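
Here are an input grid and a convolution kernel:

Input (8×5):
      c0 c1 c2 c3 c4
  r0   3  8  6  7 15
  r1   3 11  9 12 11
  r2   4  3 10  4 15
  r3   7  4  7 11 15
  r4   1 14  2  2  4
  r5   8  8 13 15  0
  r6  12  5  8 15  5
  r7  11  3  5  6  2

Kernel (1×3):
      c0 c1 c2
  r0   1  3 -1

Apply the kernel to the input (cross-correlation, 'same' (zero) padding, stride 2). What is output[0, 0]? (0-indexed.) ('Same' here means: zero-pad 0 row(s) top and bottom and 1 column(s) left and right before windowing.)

1

The receptive field on the zero-padded input at this output position is [0 3 8]. Elementwise product with the kernel and sum: 0·1 + 3·3 + 8·-1.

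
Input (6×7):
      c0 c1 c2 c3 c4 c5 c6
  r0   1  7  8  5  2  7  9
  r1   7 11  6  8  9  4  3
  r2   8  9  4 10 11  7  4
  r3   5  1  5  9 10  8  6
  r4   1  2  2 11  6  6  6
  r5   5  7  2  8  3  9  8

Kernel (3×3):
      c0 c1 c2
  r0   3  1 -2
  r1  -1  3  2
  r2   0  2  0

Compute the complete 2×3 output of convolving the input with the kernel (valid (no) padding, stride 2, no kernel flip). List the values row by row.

Output[0,0]: The receptive field on the input at this output position is [1 7 8 / 7 11 6 / 8 9 4]. Elementwise product with the kernel and sum: 1·3 + 7·1 + 8·-2 + 7·-1 + 11·3 + 6·2 + 9·2.

50 81 18
37 64 70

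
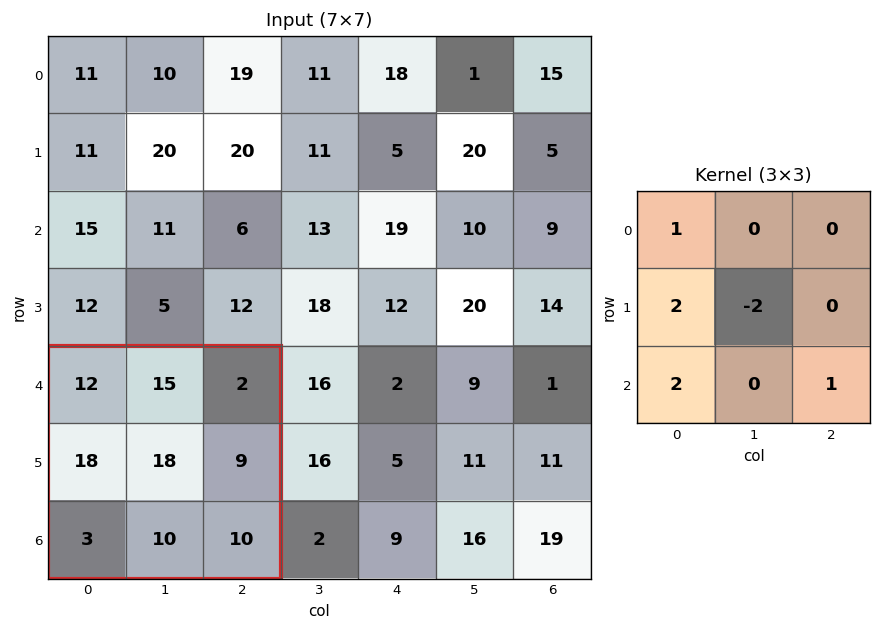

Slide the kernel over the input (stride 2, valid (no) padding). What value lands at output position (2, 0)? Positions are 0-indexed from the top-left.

The receptive field on the input at this output position is [12 15 2 / 18 18 9 / 3 10 10]. Elementwise product with the kernel and sum: 12·1 + 18·2 + 18·-2 + 3·2 + 10·1.

28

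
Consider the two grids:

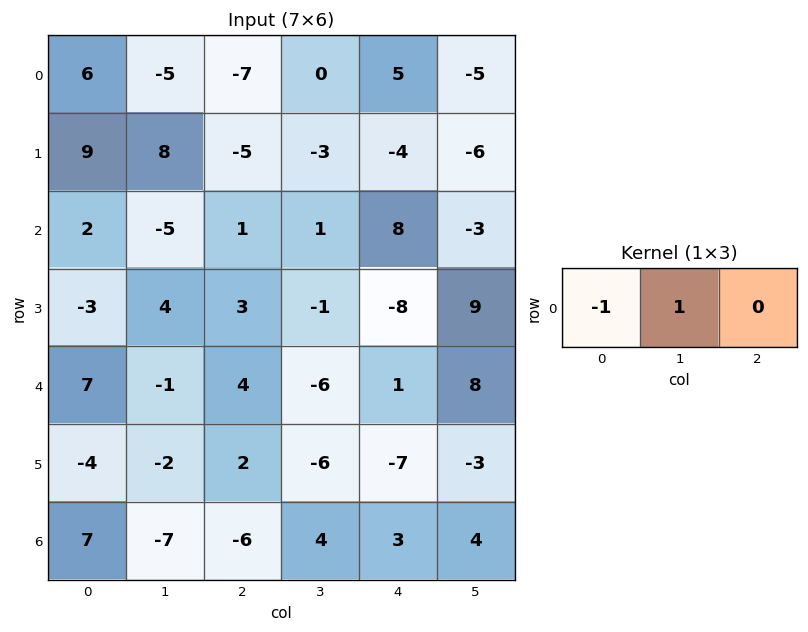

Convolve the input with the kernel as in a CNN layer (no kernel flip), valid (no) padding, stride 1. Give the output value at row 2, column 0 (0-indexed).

The receptive field on the input at this output position is [2 -5 1]. Elementwise product with the kernel and sum: 2·-1 + -5·1.

-7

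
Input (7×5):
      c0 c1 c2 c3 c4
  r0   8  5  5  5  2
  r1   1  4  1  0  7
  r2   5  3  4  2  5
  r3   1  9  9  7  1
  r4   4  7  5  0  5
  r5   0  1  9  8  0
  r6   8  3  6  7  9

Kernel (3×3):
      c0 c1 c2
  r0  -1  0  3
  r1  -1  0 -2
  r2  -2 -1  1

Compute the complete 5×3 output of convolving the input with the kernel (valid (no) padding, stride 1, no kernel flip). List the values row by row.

Output[0,0]: The receptive field on the input at this output position is [8 5 5 / 1 4 1 / 5 3 4]. Elementwise product with the kernel and sum: 8·-1 + 5·3 + 1·-1 + 1·-2 + 5·-2 + 3·-1 + 4·1.

-5 -2 -19
-13 -31 -18
-22 -39 -5
20 2 -47
-20 -29 -9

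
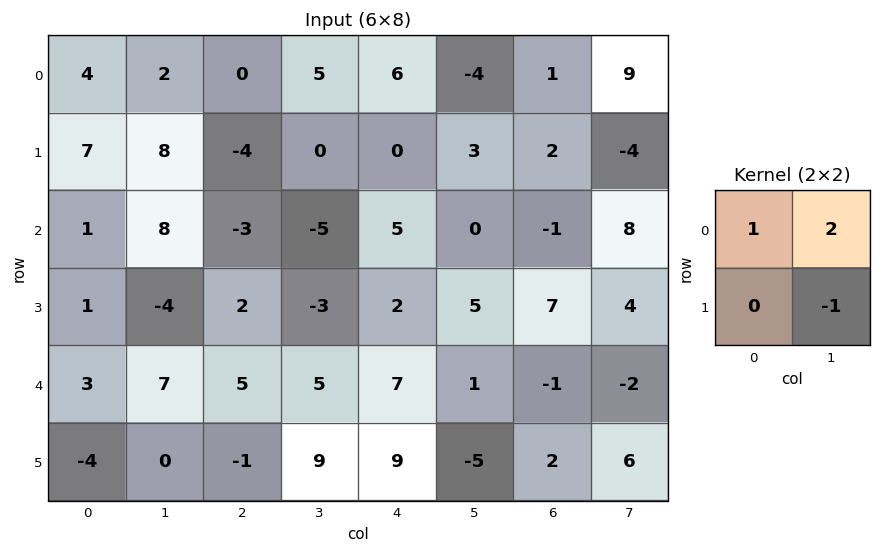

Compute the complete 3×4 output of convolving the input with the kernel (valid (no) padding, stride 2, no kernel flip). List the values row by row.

Output[0,0]: The receptive field on the input at this output position is [4 2 / 7 8]. Elementwise product with the kernel and sum: 4·1 + 2·2 + 8·-1.
Output[0,1]: The receptive field on the input at this output position is [0 5 / -4 0]. Elementwise product with the kernel and sum: 0·1 + 5·2 + 0·-1.

0 10 -5 23
21 -10 0 11
17 6 14 -11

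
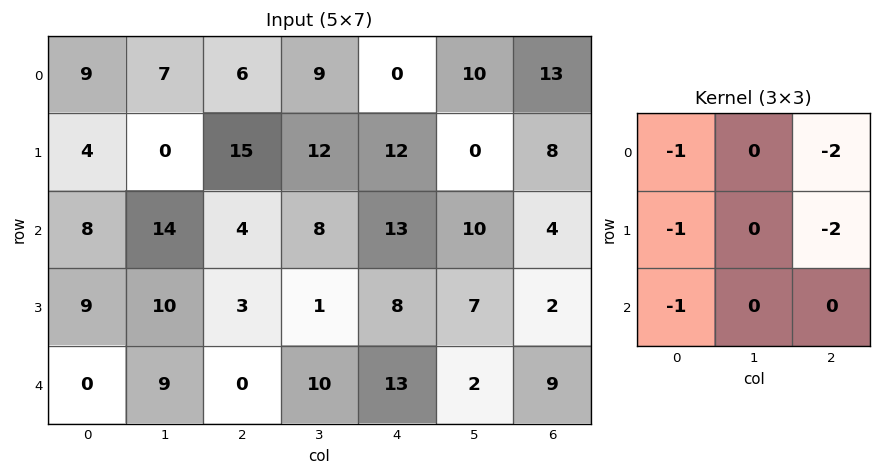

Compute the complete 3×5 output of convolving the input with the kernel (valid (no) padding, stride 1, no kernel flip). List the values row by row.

Output[0,0]: The receptive field on the input at this output position is [9 7 6 / 4 0 15 / 8 14 4]. Elementwise product with the kernel and sum: 9·-1 + 6·-2 + 4·-1 + 15·-2 + 8·-1.
Output[0,1]: The receptive field on the input at this output position is [7 6 9 / 0 15 12 / 14 4 8]. Elementwise product with the kernel and sum: 7·-1 + 9·-2 + 0·-1 + 12·-2 + 14·-1.

-63 -63 -49 -49 -67
-59 -64 -72 -41 -57
-31 -51 -49 -53 -46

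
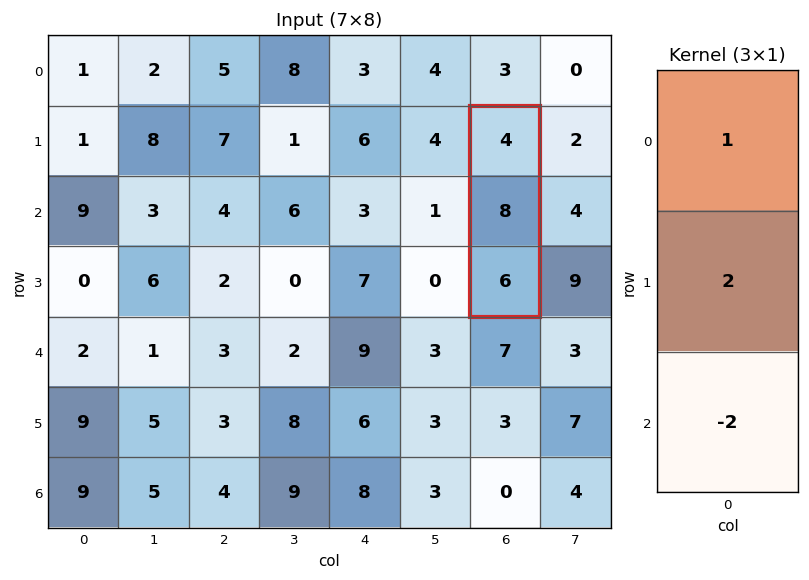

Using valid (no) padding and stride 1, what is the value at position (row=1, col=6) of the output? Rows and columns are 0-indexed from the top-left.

8

The receptive field on the input at this output position is [4 / 8 / 6]. Elementwise product with the kernel and sum: 4·1 + 8·2 + 6·-2.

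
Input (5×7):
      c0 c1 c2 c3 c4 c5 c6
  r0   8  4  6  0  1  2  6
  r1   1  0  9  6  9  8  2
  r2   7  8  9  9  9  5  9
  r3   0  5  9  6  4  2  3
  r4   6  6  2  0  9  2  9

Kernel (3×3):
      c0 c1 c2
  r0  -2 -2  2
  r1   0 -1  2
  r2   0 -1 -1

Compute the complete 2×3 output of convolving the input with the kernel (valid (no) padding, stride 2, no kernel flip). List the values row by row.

-11 -16 -12
-7 -25 -17

Output[0,0]: The receptive field on the input at this output position is [8 4 6 / 1 0 9 / 7 8 9]. Elementwise product with the kernel and sum: 8·-2 + 4·-2 + 6·2 + 0·-1 + 9·2 + 8·-1 + 9·-1.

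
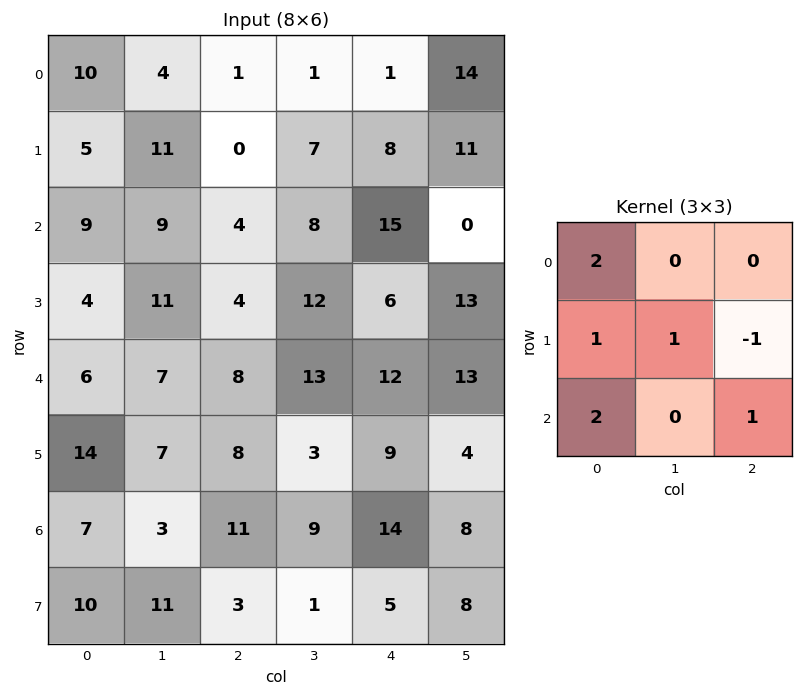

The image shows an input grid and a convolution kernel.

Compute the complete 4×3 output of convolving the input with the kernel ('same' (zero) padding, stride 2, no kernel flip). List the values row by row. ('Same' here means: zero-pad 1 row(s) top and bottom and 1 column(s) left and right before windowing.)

Output[0,0]: The receptive field on the zero-padded input at this output position is [0 0 0 / 0 10 4 / 0 5 11]. Elementwise product with the kernel and sum: 0·2 + 0·1 + 10·1 + 4·-1 + 0·2 + 11·1.

17 33 13
11 61 74
6 41 46
15 42 31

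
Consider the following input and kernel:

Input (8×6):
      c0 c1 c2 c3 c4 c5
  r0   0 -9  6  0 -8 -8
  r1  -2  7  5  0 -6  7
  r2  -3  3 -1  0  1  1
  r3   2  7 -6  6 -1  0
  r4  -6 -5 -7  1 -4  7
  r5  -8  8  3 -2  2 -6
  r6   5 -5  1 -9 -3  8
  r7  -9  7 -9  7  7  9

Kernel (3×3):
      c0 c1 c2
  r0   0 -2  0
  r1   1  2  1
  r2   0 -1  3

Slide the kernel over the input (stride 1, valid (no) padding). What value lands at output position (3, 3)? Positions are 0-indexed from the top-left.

-18

The receptive field on the input at this output position is [6 -1 0 / 1 -4 7 / -2 2 -6]. Elementwise product with the kernel and sum: -1·-2 + 1·1 + -4·2 + 7·1 + 2·-1 + -6·3.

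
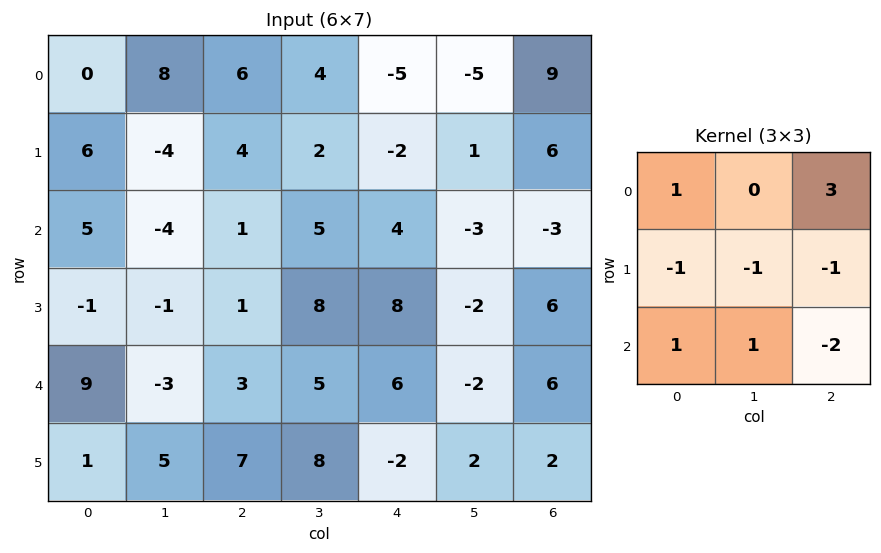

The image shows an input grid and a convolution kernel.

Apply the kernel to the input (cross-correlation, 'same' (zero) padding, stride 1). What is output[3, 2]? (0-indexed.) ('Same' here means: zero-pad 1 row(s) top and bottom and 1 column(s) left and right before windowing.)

The receptive field on the zero-padded input at this output position is [-4 1 5 / -1 1 8 / -3 3 5]. Elementwise product with the kernel and sum: -4·1 + 5·3 + -1·-1 + 1·-1 + 8·-1 + -3·1 + 3·1 + 5·-2.

-7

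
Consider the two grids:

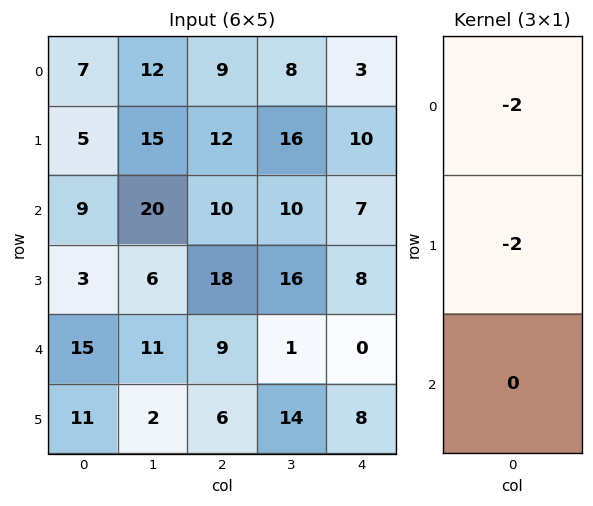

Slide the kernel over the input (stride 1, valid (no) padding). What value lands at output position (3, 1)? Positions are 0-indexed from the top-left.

-34

The receptive field on the input at this output position is [6 / 11 / 2]. Elementwise product with the kernel and sum: 6·-2 + 11·-2.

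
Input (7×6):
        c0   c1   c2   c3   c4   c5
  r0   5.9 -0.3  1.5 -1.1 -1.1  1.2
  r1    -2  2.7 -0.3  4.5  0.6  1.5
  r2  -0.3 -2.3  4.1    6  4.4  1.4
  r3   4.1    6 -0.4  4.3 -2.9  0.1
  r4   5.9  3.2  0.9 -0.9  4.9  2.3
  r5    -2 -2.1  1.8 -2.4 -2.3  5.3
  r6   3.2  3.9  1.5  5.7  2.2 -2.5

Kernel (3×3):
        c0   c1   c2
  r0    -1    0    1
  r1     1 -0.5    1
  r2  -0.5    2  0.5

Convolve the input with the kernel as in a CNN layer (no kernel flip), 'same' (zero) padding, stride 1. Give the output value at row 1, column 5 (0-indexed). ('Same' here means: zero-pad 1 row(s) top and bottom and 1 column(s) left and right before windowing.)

1.55

The receptive field on the zero-padded input at this output position is [-1.1 1.2 0 / 0.6 1.5 0 / 4.4 1.4 0]. Elementwise product with the kernel and sum: -1.1·-1 + 0·1 + 0.6·1 + 1.5·-0.5 + 0·1 + 4.4·-0.5 + 1.4·2 + 0·0.5.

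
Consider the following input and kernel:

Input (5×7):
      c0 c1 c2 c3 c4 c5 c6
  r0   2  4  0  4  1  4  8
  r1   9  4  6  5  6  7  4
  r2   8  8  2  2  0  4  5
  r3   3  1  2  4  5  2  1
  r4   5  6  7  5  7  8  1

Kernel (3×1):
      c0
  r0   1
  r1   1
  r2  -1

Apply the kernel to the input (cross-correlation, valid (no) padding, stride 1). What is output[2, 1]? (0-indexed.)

3

The receptive field on the input at this output position is [8 / 1 / 6]. Elementwise product with the kernel and sum: 8·1 + 1·1 + 6·-1.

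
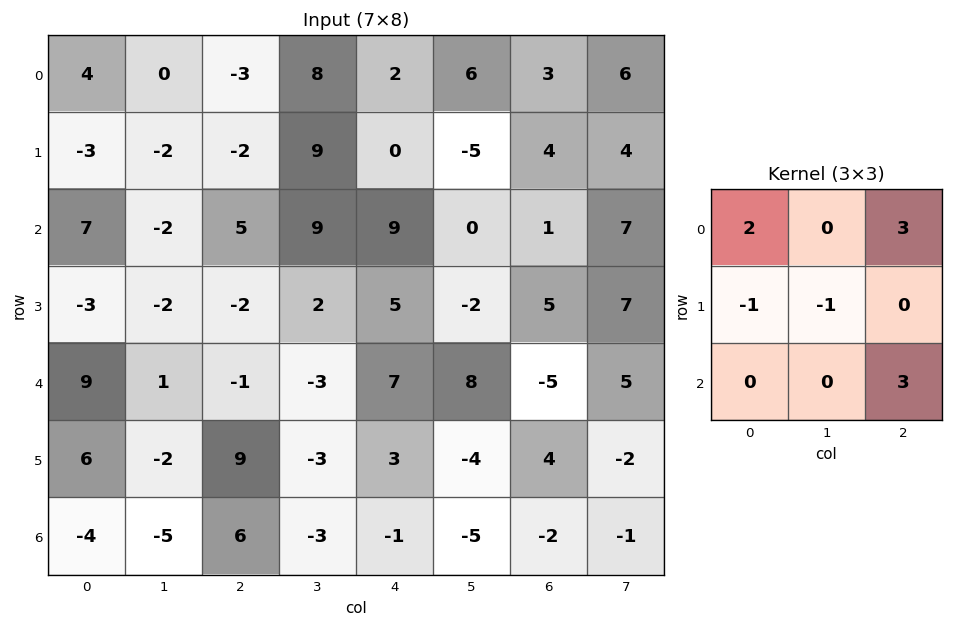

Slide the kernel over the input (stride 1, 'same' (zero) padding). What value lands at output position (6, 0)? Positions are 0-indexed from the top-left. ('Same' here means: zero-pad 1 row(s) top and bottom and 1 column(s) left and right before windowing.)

The receptive field on the zero-padded input at this output position is [0 6 -2 / 0 -4 -5 / 0 0 0]. Elementwise product with the kernel and sum: 0·2 + -2·3 + 0·-1 + -4·-1 + 0·3.

-2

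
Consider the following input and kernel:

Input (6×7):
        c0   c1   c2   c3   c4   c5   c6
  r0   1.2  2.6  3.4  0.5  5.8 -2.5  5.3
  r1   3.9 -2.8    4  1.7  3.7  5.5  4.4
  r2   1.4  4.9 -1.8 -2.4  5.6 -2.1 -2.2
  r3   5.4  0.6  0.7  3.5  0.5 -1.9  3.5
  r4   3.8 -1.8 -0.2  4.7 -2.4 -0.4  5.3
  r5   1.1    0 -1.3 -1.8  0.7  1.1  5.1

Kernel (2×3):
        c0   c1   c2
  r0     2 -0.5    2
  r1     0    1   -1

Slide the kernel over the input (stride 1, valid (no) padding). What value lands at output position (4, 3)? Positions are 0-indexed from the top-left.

9.4

The receptive field on the input at this output position is [4.7 -2.4 -0.4 / -1.8 0.7 1.1]. Elementwise product with the kernel and sum: 4.7·2 + -2.4·-0.5 + -0.4·2 + 0.7·1 + 1.1·-1.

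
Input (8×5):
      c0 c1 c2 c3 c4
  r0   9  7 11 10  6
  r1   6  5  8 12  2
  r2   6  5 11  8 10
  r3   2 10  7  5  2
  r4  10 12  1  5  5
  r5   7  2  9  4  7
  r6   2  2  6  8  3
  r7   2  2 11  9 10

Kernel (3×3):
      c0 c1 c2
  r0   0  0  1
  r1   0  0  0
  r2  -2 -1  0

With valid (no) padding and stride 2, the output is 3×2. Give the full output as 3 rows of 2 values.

-6 -24
-21 3
-5 -15

Output[0,0]: The receptive field on the input at this output position is [9 7 11 / 6 5 8 / 6 5 11]. Elementwise product with the kernel and sum: 11·1 + 6·-2 + 5·-1.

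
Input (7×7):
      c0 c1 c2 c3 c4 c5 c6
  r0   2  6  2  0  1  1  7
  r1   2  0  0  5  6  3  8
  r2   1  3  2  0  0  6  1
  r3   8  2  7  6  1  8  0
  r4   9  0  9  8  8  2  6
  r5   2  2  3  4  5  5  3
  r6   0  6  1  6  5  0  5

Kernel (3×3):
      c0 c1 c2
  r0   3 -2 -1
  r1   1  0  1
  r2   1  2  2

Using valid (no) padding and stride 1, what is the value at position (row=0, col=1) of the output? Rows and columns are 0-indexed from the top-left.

The receptive field on the input at this output position is [6 2 0 / 0 0 5 / 3 2 0]. Elementwise product with the kernel and sum: 6·3 + 2·-2 + 0·-1 + 0·1 + 5·1 + 3·1 + 2·2 + 0·2.

26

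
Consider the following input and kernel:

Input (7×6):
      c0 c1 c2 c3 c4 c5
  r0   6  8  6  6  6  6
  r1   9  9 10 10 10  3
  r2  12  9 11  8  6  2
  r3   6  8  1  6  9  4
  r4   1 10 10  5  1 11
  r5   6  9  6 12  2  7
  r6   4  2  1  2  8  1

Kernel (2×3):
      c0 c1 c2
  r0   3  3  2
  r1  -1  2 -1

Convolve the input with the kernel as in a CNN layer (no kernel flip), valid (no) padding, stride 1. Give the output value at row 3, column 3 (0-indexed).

39

The receptive field on the input at this output position is [6 9 4 / 5 1 11]. Elementwise product with the kernel and sum: 6·3 + 9·3 + 4·2 + 5·-1 + 1·2 + 11·-1.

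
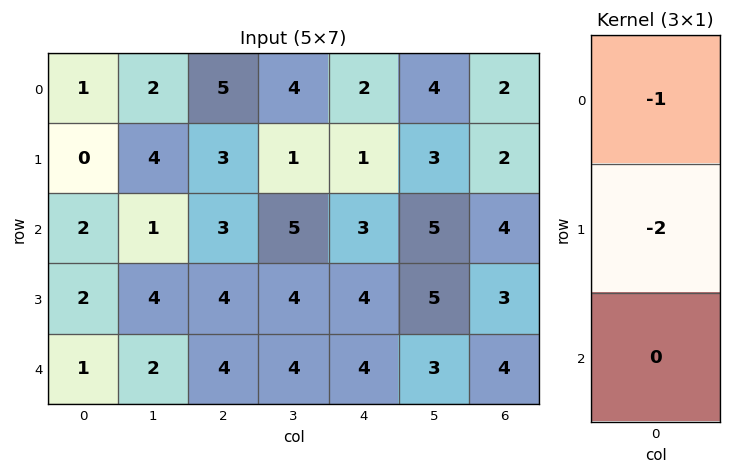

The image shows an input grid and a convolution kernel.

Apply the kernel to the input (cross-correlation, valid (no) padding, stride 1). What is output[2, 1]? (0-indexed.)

The receptive field on the input at this output position is [1 / 4 / 2]. Elementwise product with the kernel and sum: 1·-1 + 4·-2.

-9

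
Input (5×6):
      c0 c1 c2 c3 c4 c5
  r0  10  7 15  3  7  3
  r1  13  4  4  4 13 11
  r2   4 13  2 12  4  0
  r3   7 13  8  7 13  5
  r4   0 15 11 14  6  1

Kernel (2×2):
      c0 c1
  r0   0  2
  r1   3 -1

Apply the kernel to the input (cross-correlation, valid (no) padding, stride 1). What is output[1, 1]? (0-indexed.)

45

The receptive field on the input at this output position is [4 4 / 13 2]. Elementwise product with the kernel and sum: 4·2 + 13·3 + 2·-1.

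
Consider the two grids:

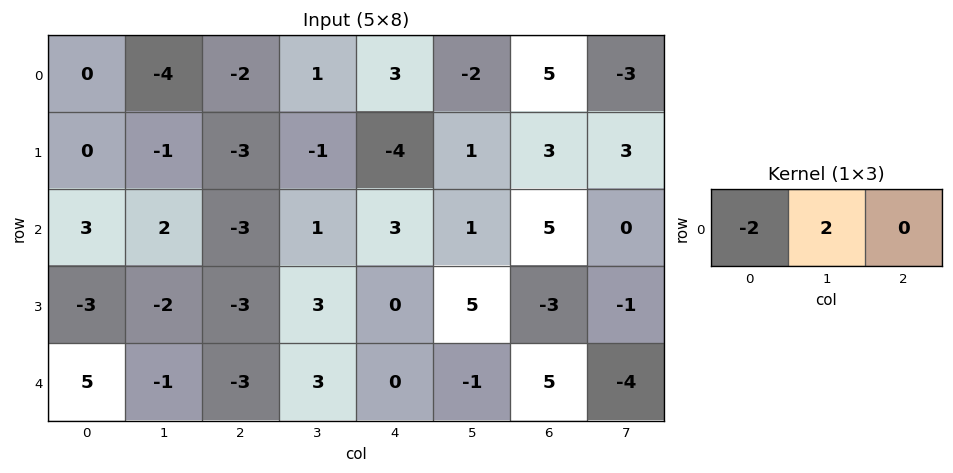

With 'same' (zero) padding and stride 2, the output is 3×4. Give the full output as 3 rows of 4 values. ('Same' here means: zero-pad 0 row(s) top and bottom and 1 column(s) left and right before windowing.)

Output[0,0]: The receptive field on the zero-padded input at this output position is [0 0 -4]. Elementwise product with the kernel and sum: 0·-2 + 0·2.

0 4 4 14
6 -10 4 8
10 -4 -6 12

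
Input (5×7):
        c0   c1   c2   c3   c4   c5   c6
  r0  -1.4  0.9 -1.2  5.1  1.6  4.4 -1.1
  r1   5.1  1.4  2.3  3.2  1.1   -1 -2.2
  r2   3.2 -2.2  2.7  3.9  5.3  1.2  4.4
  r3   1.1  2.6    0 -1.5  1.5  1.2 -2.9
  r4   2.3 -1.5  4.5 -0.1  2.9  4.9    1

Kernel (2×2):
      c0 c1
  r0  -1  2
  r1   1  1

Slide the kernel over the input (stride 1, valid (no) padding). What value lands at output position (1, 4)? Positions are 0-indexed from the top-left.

3.4

The receptive field on the input at this output position is [1.1 -1 / 5.3 1.2]. Elementwise product with the kernel and sum: 1.1·-1 + -1·2 + 5.3·1 + 1.2·1.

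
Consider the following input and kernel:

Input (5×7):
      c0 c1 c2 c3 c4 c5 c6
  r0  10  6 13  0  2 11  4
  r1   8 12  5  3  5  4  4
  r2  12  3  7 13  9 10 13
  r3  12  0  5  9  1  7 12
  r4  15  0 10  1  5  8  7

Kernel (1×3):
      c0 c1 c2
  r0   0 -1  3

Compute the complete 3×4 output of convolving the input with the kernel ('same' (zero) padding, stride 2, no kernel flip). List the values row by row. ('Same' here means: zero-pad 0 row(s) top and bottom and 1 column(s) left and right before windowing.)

Output[0,0]: The receptive field on the zero-padded input at this output position is [0 10 6]. Elementwise product with the kernel and sum: 10·-1 + 6·3.
Output[0,1]: The receptive field on the zero-padded input at this output position is [6 13 0]. Elementwise product with the kernel and sum: 13·-1 + 0·3.

8 -13 31 -4
-3 32 21 -13
-15 -7 19 -7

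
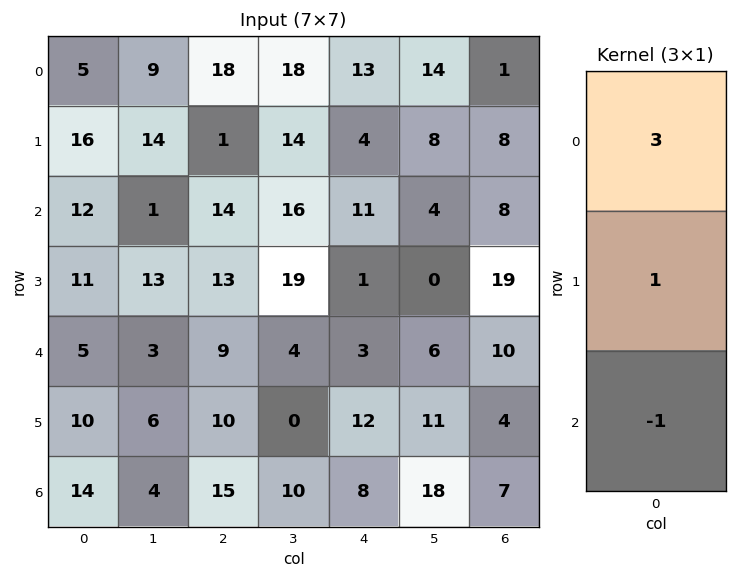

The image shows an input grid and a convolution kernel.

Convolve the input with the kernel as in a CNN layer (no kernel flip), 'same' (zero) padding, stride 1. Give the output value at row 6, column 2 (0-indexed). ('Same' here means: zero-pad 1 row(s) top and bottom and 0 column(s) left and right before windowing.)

45

The receptive field on the zero-padded input at this output position is [10 / 15 / 0]. Elementwise product with the kernel and sum: 10·3 + 15·1 + 0·-1.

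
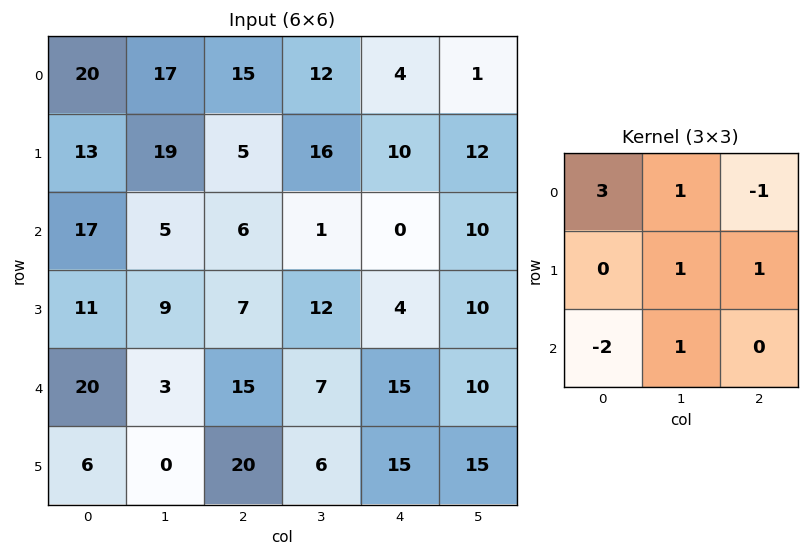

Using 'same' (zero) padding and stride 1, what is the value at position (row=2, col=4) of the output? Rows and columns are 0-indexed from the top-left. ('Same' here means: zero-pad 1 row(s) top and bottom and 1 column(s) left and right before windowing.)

The receptive field on the zero-padded input at this output position is [16 10 12 / 1 0 10 / 12 4 10]. Elementwise product with the kernel and sum: 16·3 + 10·1 + 12·-1 + 0·1 + 10·1 + 12·-2 + 4·1.

36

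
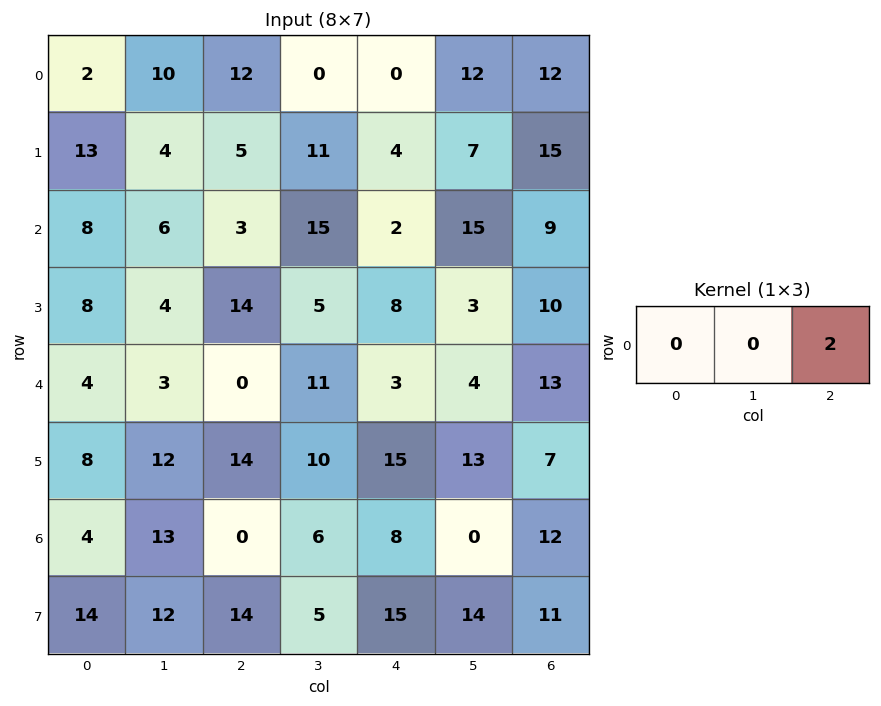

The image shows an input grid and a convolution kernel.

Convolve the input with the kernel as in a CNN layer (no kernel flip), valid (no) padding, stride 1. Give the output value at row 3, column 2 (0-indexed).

16

The receptive field on the input at this output position is [14 5 8]. Elementwise product with the kernel and sum: 8·2.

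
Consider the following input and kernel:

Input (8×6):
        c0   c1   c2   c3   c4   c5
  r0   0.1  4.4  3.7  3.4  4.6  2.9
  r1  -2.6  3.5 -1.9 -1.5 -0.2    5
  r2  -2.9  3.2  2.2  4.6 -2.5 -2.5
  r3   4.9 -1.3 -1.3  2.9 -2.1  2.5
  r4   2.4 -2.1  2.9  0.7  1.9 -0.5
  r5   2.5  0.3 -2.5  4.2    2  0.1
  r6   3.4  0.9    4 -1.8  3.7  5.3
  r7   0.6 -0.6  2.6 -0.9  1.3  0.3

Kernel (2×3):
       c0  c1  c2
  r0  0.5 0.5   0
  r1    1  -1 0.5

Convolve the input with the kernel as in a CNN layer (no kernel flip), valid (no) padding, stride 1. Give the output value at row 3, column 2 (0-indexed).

The receptive field on the input at this output position is [-1.3 2.9 -2.1 / 2.9 0.7 1.9]. Elementwise product with the kernel and sum: -1.3·0.5 + 2.9·0.5 + 2.9·1 + 0.7·-1 + 1.9·0.5.

3.95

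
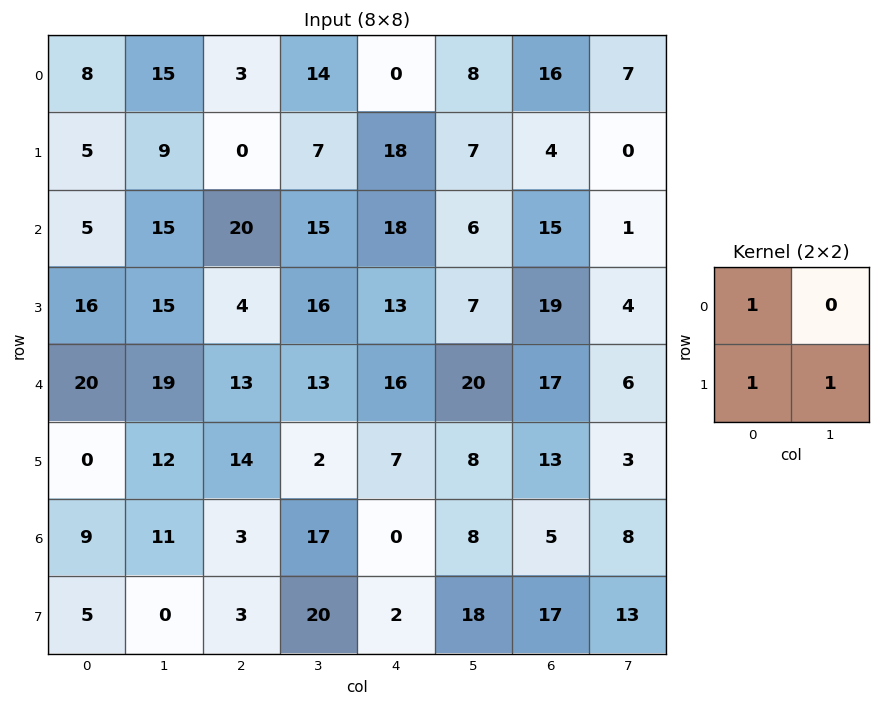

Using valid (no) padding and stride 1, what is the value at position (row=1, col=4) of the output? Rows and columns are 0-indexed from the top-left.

The receptive field on the input at this output position is [18 7 / 18 6]. Elementwise product with the kernel and sum: 18·1 + 18·1 + 6·1.

42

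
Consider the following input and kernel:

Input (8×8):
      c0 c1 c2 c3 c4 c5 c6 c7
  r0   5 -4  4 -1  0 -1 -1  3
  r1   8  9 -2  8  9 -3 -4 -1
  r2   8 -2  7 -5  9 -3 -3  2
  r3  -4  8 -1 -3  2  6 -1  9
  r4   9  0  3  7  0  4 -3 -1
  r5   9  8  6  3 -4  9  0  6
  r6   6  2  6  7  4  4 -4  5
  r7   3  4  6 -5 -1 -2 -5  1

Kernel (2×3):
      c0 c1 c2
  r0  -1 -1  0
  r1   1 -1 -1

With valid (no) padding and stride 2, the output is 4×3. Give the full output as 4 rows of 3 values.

Output[0,0]: The receptive field on the input at this output position is [5 -4 4 / 8 9 -2]. Elementwise product with the kernel and sum: 5·-1 + -4·-1 + 8·1 + 9·-1 + -2·-1.
Output[0,1]: The receptive field on the input at this output position is [4 -1 0 / -2 8 9]. Elementwise product with the kernel and sum: 4·-1 + -1·-1 + -2·1 + 8·-1 + 9·-1.

0 -22 17
-17 -2 -9
-14 -3 -17
-15 -1 -2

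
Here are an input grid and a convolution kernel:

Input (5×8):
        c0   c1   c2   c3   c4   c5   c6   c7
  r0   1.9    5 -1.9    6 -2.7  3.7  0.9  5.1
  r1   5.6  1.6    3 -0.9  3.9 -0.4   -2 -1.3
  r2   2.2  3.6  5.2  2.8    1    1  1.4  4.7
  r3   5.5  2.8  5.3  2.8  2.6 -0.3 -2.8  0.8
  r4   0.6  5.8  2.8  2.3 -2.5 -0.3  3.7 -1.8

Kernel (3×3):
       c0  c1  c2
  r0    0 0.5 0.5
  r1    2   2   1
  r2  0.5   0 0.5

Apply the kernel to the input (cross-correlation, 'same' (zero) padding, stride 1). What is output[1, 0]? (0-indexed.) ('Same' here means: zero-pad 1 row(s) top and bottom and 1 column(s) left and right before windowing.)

18.05

The receptive field on the zero-padded input at this output position is [0 1.9 5 / 0 5.6 1.6 / 0 2.2 3.6]. Elementwise product with the kernel and sum: 1.9·0.5 + 5·0.5 + 0·2 + 5.6·2 + 1.6·1 + 0·0.5 + 3.6·0.5.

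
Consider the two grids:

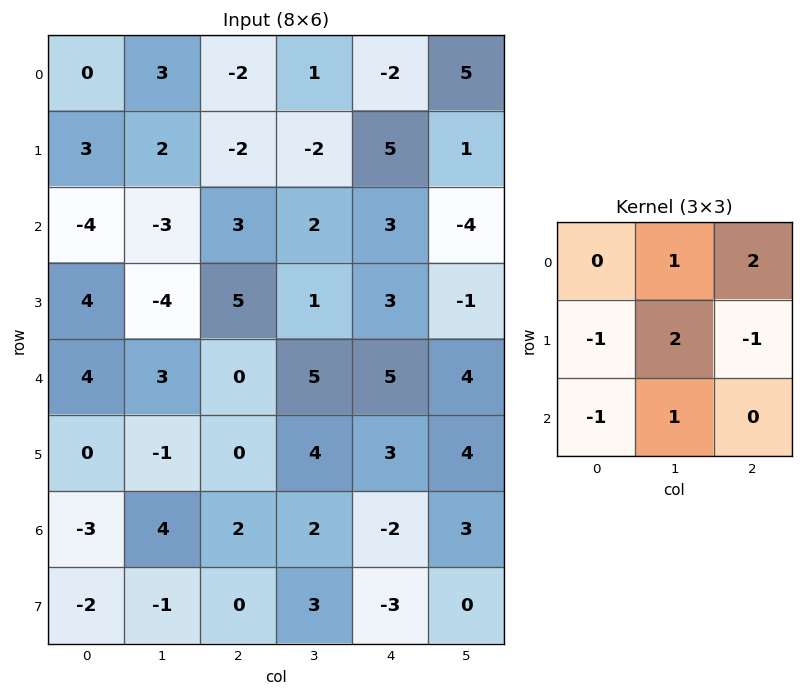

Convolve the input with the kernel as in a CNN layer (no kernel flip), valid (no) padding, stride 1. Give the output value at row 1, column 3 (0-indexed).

17

The receptive field on the input at this output position is [-2 5 1 / 2 3 -4 / 1 3 -1]. Elementwise product with the kernel and sum: 5·1 + 1·2 + 2·-1 + 3·2 + -4·-1 + 1·-1 + 3·1.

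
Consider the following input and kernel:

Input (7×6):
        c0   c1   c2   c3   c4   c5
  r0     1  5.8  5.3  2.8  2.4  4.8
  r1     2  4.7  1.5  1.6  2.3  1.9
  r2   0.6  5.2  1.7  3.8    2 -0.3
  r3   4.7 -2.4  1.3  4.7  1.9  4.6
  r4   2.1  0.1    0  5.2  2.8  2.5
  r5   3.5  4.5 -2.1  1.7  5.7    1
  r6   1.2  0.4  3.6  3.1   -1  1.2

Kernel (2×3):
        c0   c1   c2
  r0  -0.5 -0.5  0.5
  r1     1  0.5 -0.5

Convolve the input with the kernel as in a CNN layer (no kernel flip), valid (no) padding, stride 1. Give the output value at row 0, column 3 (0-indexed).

1.6

The receptive field on the input at this output position is [2.8 2.4 4.8 / 1.6 2.3 1.9]. Elementwise product with the kernel and sum: 2.8·-0.5 + 2.4·-0.5 + 4.8·0.5 + 1.6·1 + 2.3·0.5 + 1.9·-0.5.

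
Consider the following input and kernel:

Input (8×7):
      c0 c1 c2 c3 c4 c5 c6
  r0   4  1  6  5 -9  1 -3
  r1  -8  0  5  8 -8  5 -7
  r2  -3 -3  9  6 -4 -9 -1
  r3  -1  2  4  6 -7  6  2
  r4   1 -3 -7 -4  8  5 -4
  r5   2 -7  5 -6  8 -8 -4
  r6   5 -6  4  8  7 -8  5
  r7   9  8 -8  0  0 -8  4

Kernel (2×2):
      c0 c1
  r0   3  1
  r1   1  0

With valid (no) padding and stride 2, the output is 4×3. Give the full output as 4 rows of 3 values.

5 28 -34
-13 37 -28
2 -20 37
18 12 13

Output[0,0]: The receptive field on the input at this output position is [4 1 / -8 0]. Elementwise product with the kernel and sum: 4·3 + 1·1 + -8·1.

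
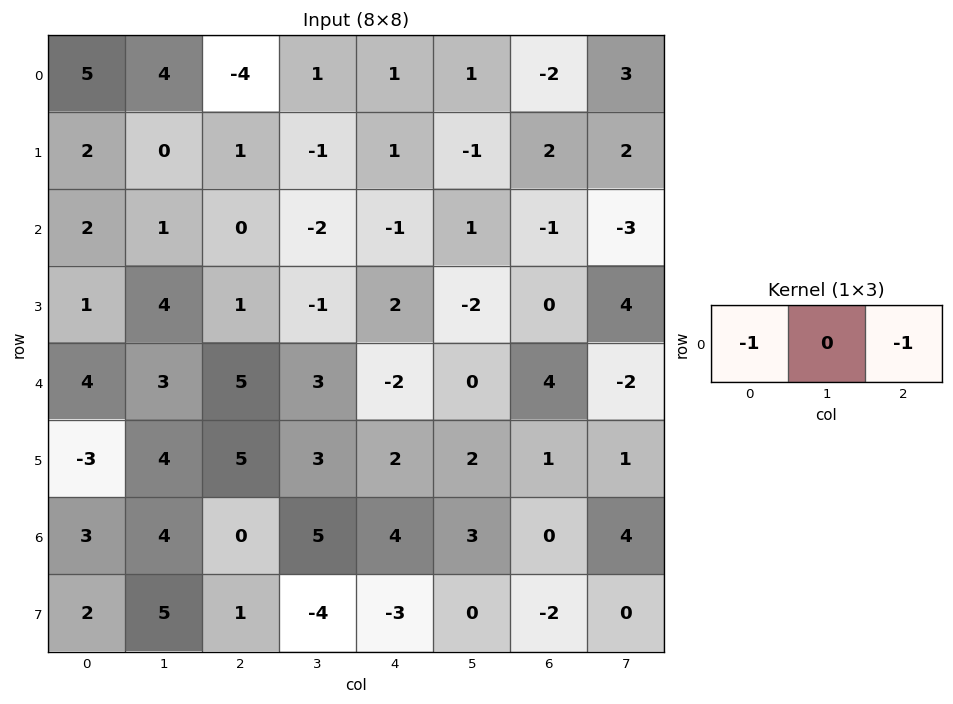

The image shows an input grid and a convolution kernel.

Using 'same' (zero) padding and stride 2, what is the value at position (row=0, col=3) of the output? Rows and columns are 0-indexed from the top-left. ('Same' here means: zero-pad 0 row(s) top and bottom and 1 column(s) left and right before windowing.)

The receptive field on the zero-padded input at this output position is [1 -2 3]. Elementwise product with the kernel and sum: 1·-1 + 3·-1.

-4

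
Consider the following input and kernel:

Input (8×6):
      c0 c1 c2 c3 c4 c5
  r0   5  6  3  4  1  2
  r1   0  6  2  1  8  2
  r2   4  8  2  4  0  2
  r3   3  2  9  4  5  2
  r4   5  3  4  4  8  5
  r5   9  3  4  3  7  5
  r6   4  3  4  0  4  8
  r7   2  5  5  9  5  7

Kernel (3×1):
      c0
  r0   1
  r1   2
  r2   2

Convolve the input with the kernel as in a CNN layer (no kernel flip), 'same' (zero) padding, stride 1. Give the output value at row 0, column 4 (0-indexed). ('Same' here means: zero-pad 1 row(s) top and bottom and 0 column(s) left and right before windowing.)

18

The receptive field on the zero-padded input at this output position is [0 / 1 / 8]. Elementwise product with the kernel and sum: 0·1 + 1·2 + 8·2.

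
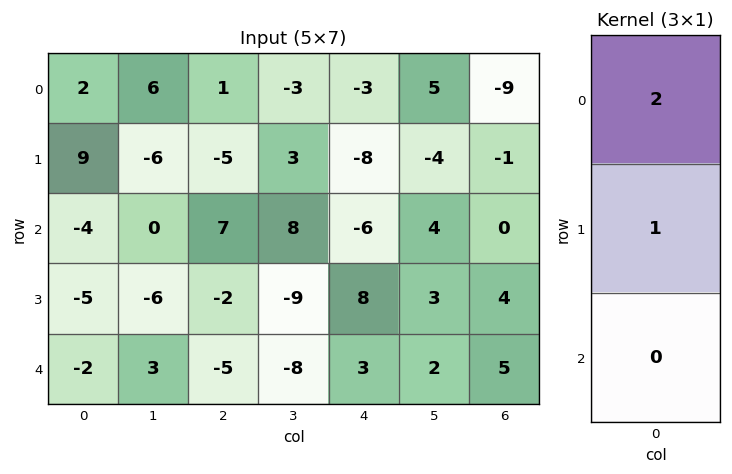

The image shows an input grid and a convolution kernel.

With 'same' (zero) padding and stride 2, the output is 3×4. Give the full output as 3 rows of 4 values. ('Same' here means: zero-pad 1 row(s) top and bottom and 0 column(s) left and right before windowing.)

2 1 -3 -9
14 -3 -22 -2
-12 -9 19 13

Output[0,0]: The receptive field on the zero-padded input at this output position is [0 / 2 / 9]. Elementwise product with the kernel and sum: 0·2 + 2·1.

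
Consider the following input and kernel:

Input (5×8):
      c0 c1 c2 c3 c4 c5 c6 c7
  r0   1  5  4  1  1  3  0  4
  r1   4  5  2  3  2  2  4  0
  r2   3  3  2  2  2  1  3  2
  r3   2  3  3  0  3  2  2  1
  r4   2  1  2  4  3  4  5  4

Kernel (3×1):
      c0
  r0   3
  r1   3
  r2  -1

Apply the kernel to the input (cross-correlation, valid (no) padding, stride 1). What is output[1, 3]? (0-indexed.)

The receptive field on the input at this output position is [3 / 2 / 0]. Elementwise product with the kernel and sum: 3·3 + 2·3 + 0·-1.

15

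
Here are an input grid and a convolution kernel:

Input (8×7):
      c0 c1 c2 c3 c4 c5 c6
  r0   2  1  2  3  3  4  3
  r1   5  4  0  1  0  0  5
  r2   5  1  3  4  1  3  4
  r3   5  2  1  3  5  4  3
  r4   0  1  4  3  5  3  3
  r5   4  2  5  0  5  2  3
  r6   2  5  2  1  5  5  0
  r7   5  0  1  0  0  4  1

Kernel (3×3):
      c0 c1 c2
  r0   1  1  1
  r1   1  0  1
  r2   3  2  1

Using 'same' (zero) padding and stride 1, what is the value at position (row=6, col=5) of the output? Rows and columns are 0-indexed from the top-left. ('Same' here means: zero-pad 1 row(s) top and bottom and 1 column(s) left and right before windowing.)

24

The receptive field on the zero-padded input at this output position is [5 2 3 / 5 5 0 / 0 4 1]. Elementwise product with the kernel and sum: 5·1 + 2·1 + 3·1 + 5·1 + 0·1 + 0·3 + 4·2 + 1·1.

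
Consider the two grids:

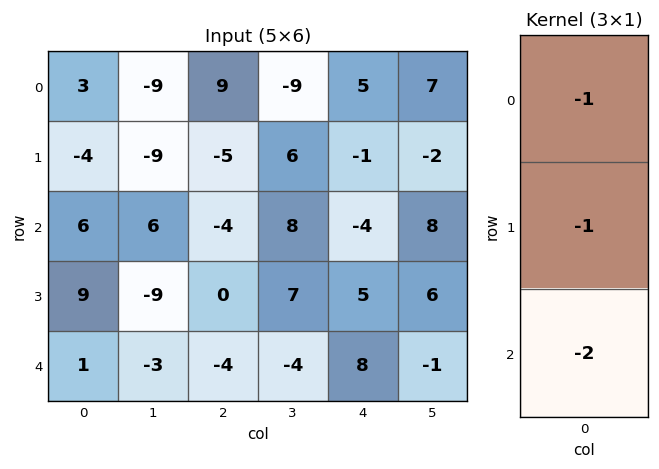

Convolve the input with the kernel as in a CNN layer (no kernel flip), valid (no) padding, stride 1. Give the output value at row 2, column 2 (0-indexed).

The receptive field on the input at this output position is [-4 / 0 / -4]. Elementwise product with the kernel and sum: -4·-1 + 0·-1 + -4·-2.

12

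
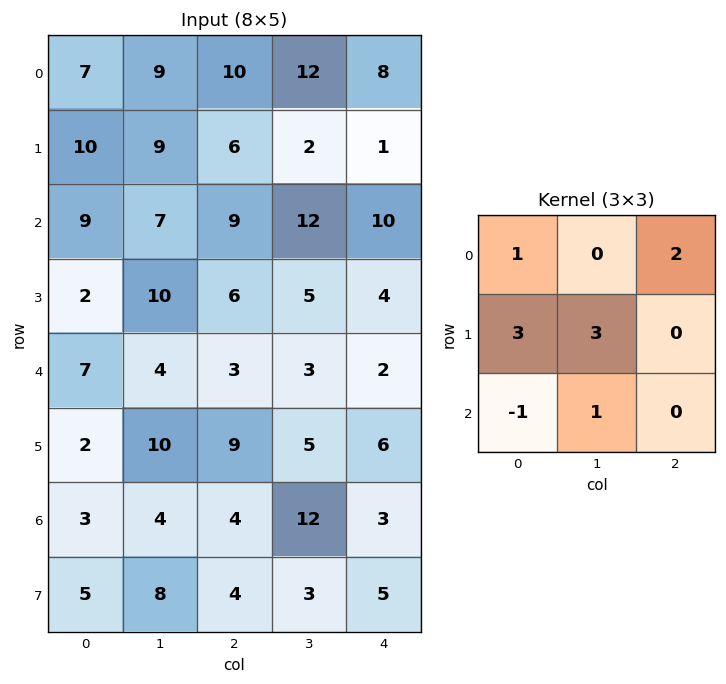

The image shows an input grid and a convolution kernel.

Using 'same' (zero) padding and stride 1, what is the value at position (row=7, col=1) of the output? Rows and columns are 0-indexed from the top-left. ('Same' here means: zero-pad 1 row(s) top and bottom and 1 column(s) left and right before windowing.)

50

The receptive field on the zero-padded input at this output position is [3 4 4 / 5 8 4 / 0 0 0]. Elementwise product with the kernel and sum: 3·1 + 4·2 + 5·3 + 8·3 + 0·-1 + 0·1.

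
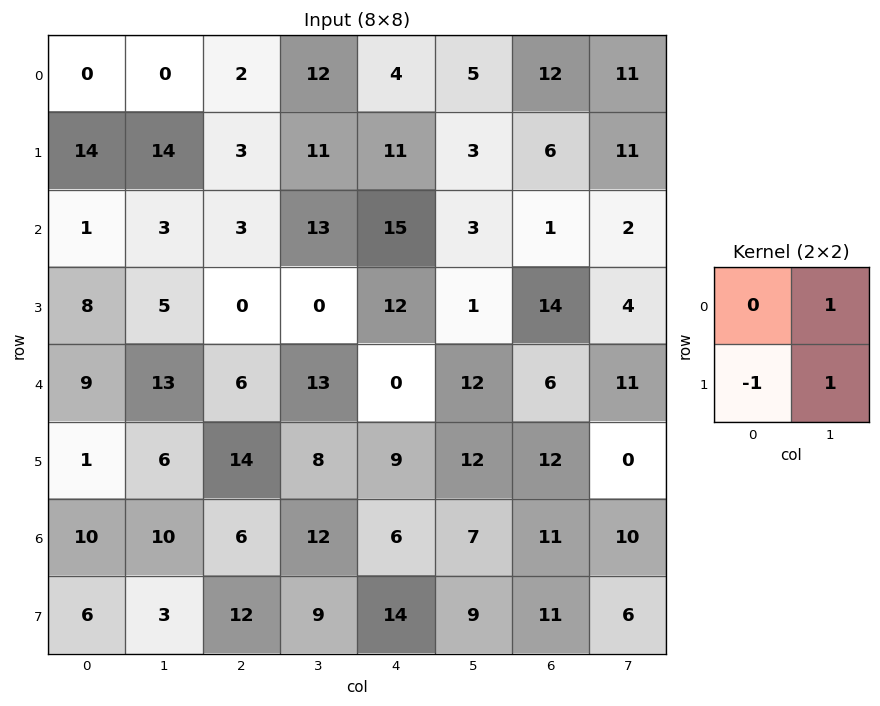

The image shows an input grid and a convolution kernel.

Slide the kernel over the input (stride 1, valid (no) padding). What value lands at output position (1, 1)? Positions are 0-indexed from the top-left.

3

The receptive field on the input at this output position is [14 3 / 3 3]. Elementwise product with the kernel and sum: 3·1 + 3·-1 + 3·1.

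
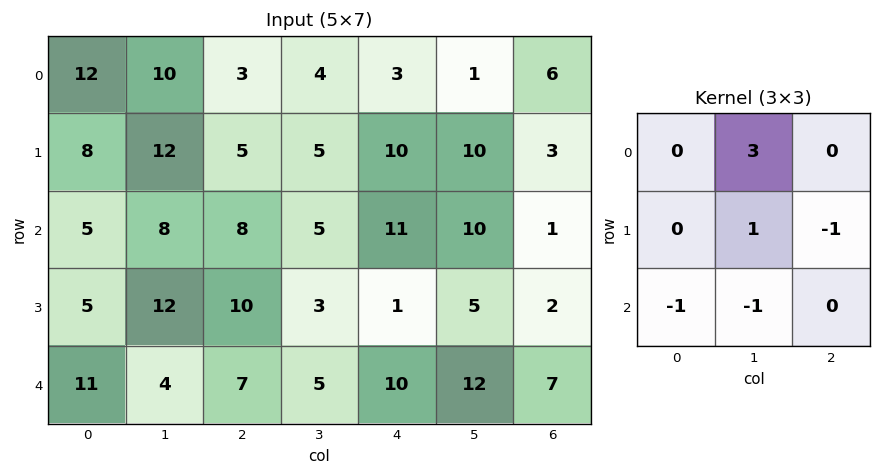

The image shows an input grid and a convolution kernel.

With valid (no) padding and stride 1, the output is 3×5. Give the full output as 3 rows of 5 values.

24 -7 -6 -7 -11
19 -4 -4 27 33
11 20 5 14 11

Output[0,0]: The receptive field on the input at this output position is [12 10 3 / 8 12 5 / 5 8 8]. Elementwise product with the kernel and sum: 10·3 + 12·1 + 5·-1 + 5·-1 + 8·-1.
Output[0,1]: The receptive field on the input at this output position is [10 3 4 / 12 5 5 / 8 8 5]. Elementwise product with the kernel and sum: 3·3 + 5·1 + 5·-1 + 8·-1 + 8·-1.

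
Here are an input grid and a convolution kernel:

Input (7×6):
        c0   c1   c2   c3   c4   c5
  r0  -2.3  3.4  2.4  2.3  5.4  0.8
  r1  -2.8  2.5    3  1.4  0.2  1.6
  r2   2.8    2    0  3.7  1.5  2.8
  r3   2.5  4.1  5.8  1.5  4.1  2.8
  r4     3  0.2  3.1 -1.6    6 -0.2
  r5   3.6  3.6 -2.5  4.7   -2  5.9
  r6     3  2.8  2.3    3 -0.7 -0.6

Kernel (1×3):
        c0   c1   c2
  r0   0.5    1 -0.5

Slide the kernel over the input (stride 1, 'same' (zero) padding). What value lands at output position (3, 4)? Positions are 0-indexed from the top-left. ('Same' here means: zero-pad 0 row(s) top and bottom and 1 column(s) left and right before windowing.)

The receptive field on the zero-padded input at this output position is [1.5 4.1 2.8]. Elementwise product with the kernel and sum: 1.5·0.5 + 4.1·1 + 2.8·-0.5.

3.45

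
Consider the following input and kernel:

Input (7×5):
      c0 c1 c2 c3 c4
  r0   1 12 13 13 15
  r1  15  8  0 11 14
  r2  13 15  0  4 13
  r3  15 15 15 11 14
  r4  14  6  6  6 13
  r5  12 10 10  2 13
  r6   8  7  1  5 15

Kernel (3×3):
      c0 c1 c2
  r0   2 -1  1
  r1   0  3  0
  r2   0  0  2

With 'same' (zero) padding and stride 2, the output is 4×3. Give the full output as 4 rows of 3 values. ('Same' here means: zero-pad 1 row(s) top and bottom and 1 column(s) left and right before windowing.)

Output[0,0]: The receptive field on the zero-padded input at this output position is [0 0 0 / 0 1 12 / 0 15 8]. Elementwise product with the kernel and sum: 0·2 + 0·-1 + 0·1 + 1·3 + 8·2.

19 61 45
62 49 47
62 48 47
22 15 36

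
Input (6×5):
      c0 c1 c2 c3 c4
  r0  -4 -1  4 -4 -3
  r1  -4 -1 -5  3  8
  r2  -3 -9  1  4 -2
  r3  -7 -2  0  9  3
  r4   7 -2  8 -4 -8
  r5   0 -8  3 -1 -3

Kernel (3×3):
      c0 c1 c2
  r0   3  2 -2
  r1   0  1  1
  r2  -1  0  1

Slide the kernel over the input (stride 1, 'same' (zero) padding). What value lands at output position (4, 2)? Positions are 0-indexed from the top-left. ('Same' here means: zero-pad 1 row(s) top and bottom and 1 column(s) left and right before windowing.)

The receptive field on the zero-padded input at this output position is [-2 0 9 / -2 8 -4 / -8 3 -1]. Elementwise product with the kernel and sum: -2·3 + 0·2 + 9·-2 + 8·1 + -4·1 + -8·-1 + -1·1.

-13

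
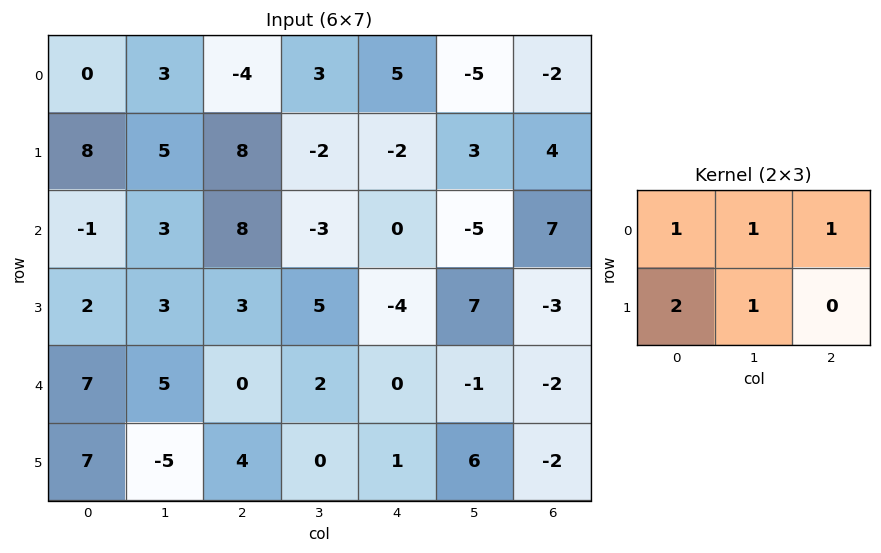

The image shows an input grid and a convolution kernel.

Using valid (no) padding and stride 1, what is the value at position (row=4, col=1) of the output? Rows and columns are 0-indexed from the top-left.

1

The receptive field on the input at this output position is [5 0 2 / -5 4 0]. Elementwise product with the kernel and sum: 5·1 + 0·1 + 2·1 + -5·2 + 4·1.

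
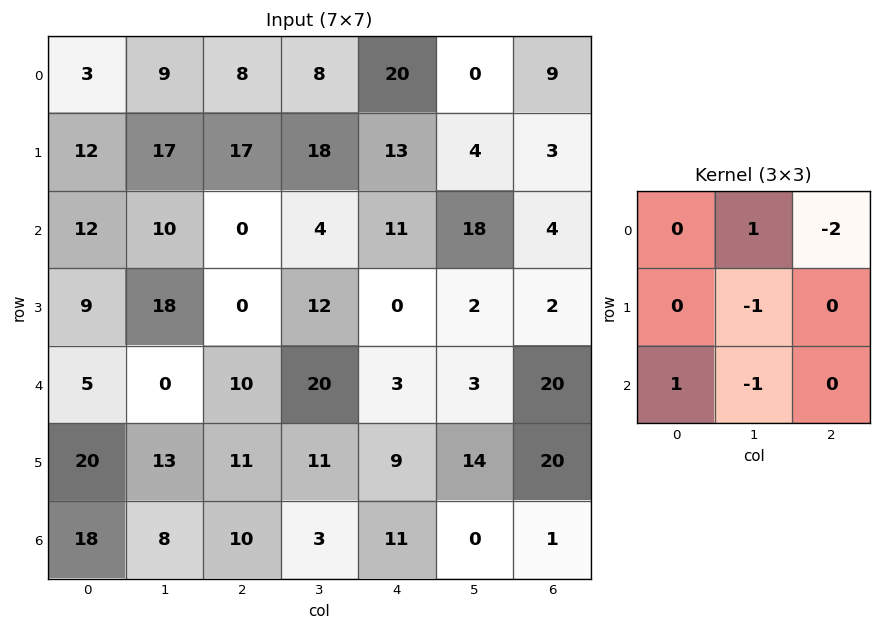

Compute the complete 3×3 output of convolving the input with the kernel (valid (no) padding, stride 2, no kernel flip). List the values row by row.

Output[0,0]: The receptive field on the input at this output position is [3 9 8 / 12 17 17 / 12 10 0]. Elementwise product with the kernel and sum: 9·1 + 8·-2 + 17·-1 + 12·1 + 10·-1.
Output[0,1]: The receptive field on the input at this output position is [8 8 20 / 17 18 13 / 0 4 11]. Elementwise product with the kernel and sum: 8·1 + 20·-2 + 18·-1 + 0·1 + 4·-1.

-22 -54 -29
-3 -40 8
-23 10 -40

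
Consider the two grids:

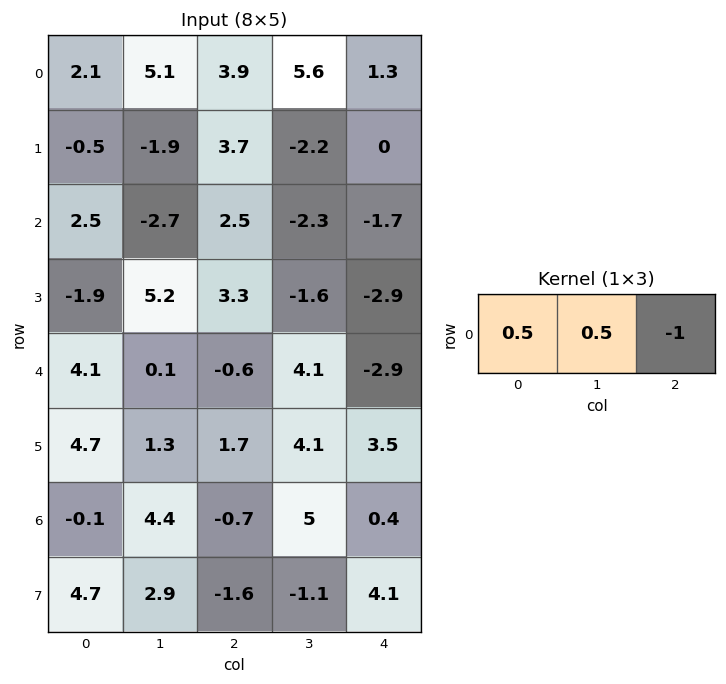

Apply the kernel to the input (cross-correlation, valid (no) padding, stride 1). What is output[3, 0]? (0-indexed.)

-1.65

The receptive field on the input at this output position is [-1.9 5.2 3.3]. Elementwise product with the kernel and sum: -1.9·0.5 + 5.2·0.5 + 3.3·-1.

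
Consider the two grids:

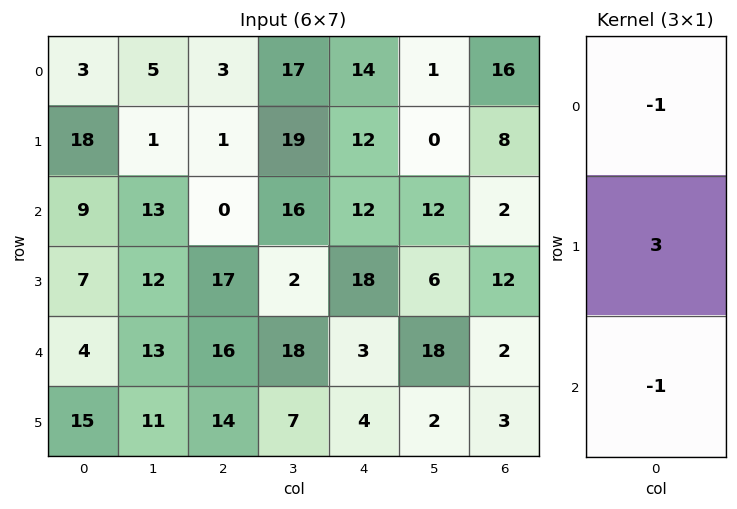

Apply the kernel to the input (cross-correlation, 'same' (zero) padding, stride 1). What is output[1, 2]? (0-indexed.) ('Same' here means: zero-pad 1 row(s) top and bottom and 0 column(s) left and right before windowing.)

The receptive field on the zero-padded input at this output position is [3 / 1 / 0]. Elementwise product with the kernel and sum: 3·-1 + 1·3 + 0·-1.

0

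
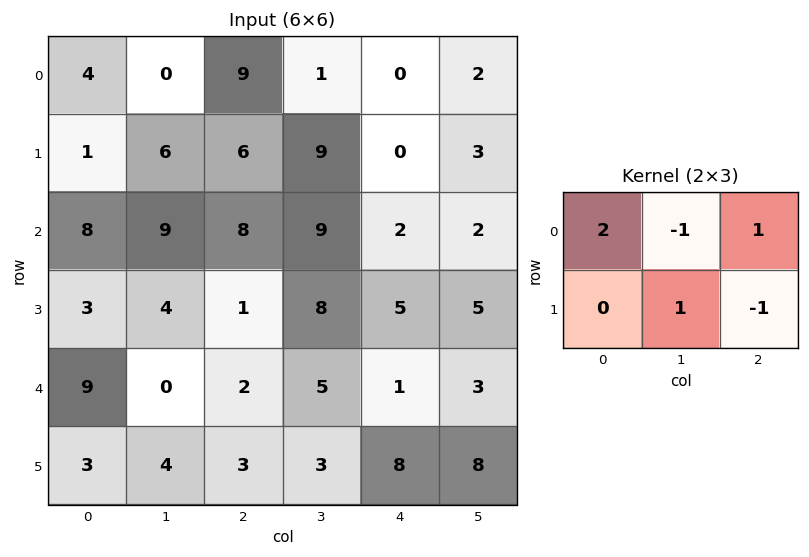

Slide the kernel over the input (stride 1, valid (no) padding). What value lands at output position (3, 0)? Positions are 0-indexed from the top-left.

The receptive field on the input at this output position is [3 4 1 / 9 0 2]. Elementwise product with the kernel and sum: 3·2 + 4·-1 + 1·1 + 0·1 + 2·-1.

1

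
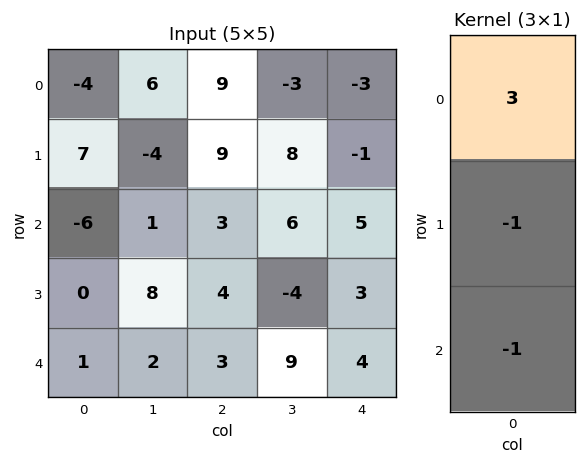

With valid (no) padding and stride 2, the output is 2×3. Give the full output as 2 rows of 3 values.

-13 15 -13
-19 2 8

Output[0,0]: The receptive field on the input at this output position is [-4 / 7 / -6]. Elementwise product with the kernel and sum: -4·3 + 7·-1 + -6·-1.
Output[0,1]: The receptive field on the input at this output position is [9 / 9 / 3]. Elementwise product with the kernel and sum: 9·3 + 9·-1 + 3·-1.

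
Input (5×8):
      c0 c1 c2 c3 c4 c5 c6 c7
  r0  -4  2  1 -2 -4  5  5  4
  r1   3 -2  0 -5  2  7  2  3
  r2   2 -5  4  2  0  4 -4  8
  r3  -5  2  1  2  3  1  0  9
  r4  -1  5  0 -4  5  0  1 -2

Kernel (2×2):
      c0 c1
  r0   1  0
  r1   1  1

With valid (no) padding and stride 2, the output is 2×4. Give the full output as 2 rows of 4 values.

Output[0,0]: The receptive field on the input at this output position is [-4 2 / 3 -2]. Elementwise product with the kernel and sum: -4·1 + 3·1 + -2·1.

-3 -4 5 10
-1 7 4 5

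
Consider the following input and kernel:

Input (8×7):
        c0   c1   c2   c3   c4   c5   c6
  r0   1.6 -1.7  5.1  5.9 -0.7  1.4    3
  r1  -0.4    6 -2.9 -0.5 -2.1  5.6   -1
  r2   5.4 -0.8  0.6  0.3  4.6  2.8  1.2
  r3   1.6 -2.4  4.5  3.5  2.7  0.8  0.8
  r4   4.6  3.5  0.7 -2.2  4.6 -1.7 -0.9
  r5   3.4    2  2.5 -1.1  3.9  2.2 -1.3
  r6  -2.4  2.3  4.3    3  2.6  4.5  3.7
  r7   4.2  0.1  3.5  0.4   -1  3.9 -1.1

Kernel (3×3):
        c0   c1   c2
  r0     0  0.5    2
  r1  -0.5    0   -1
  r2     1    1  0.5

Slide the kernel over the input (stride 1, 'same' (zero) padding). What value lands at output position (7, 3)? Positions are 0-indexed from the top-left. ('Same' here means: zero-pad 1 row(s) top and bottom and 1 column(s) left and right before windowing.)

5.95

The receptive field on the zero-padded input at this output position is [4.3 3 2.6 / 3.5 0.4 -1 / 0 0 0]. Elementwise product with the kernel and sum: 3·0.5 + 2.6·2 + 3.5·-0.5 + -1·-1 + 0·1 + 0·1 + 0·0.5.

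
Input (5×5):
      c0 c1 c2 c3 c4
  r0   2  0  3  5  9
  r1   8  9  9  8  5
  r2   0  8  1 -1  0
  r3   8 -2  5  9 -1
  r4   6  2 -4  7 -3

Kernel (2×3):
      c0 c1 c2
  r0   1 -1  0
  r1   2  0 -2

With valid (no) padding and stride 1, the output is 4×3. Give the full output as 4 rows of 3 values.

0 -1 6
-3 18 3
-2 -15 14
30 -17 -6

Output[0,0]: The receptive field on the input at this output position is [2 0 3 / 8 9 9]. Elementwise product with the kernel and sum: 2·1 + 0·-1 + 8·2 + 9·-2.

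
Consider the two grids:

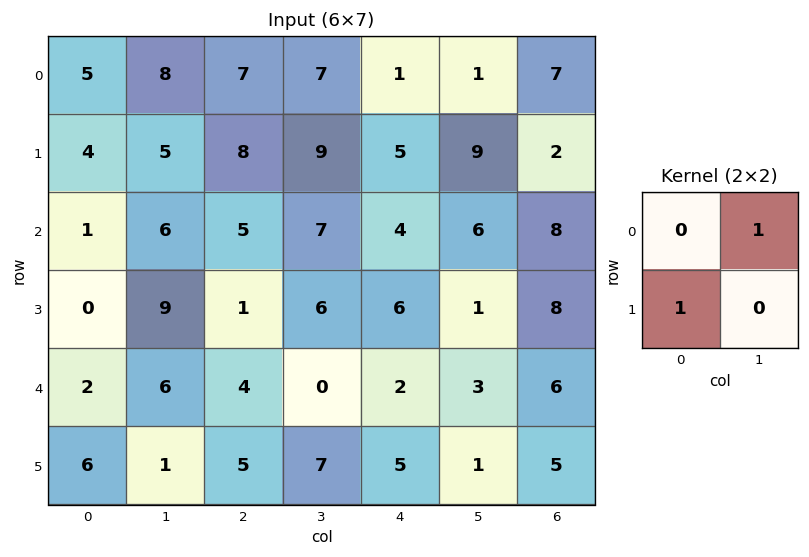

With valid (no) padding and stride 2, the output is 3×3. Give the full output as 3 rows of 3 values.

Output[0,0]: The receptive field on the input at this output position is [5 8 / 4 5]. Elementwise product with the kernel and sum: 8·1 + 4·1.

12 15 6
6 8 12
12 5 8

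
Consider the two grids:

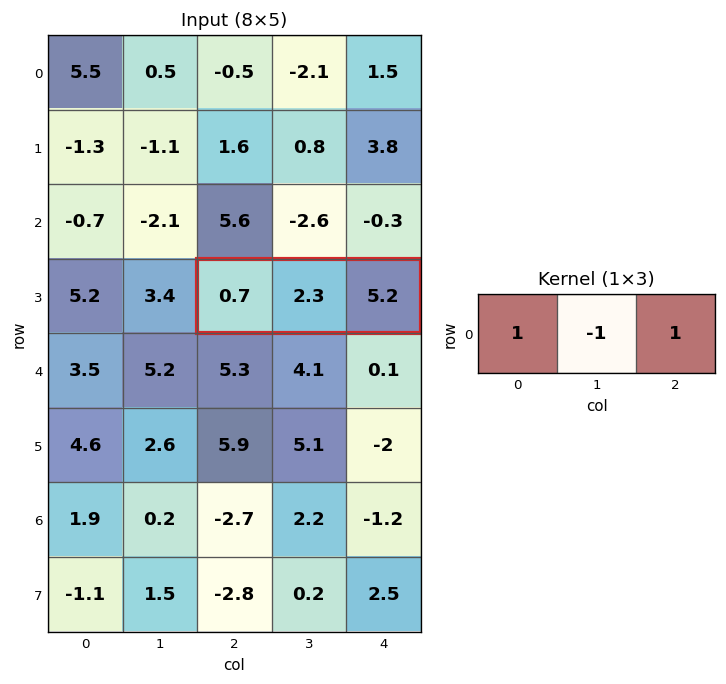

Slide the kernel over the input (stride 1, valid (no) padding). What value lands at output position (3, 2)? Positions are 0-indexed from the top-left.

3.6

The receptive field on the input at this output position is [0.7 2.3 5.2]. Elementwise product with the kernel and sum: 0.7·1 + 2.3·-1 + 5.2·1.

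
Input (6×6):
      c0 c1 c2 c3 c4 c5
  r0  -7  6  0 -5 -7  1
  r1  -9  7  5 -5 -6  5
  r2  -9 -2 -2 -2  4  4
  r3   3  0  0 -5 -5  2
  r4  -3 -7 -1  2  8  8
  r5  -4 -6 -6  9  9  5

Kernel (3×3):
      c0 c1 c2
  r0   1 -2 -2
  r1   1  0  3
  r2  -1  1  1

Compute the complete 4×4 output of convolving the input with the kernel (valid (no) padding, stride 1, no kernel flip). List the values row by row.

-8 6 15 27
-51 -6 27 9
-3 -1 -10 -3
-11 18 67 32

Output[0,0]: The receptive field on the input at this output position is [-7 6 0 / -9 7 5 / -9 -2 -2]. Elementwise product with the kernel and sum: -7·1 + 6·-2 + 0·-2 + -9·1 + 5·3 + -9·-1 + -2·1 + -2·1.
Output[0,1]: The receptive field on the input at this output position is [6 0 -5 / 7 5 -5 / -2 -2 -2]. Elementwise product with the kernel and sum: 6·1 + 0·-2 + -5·-2 + 7·1 + -5·3 + -2·-1 + -2·1 + -2·1.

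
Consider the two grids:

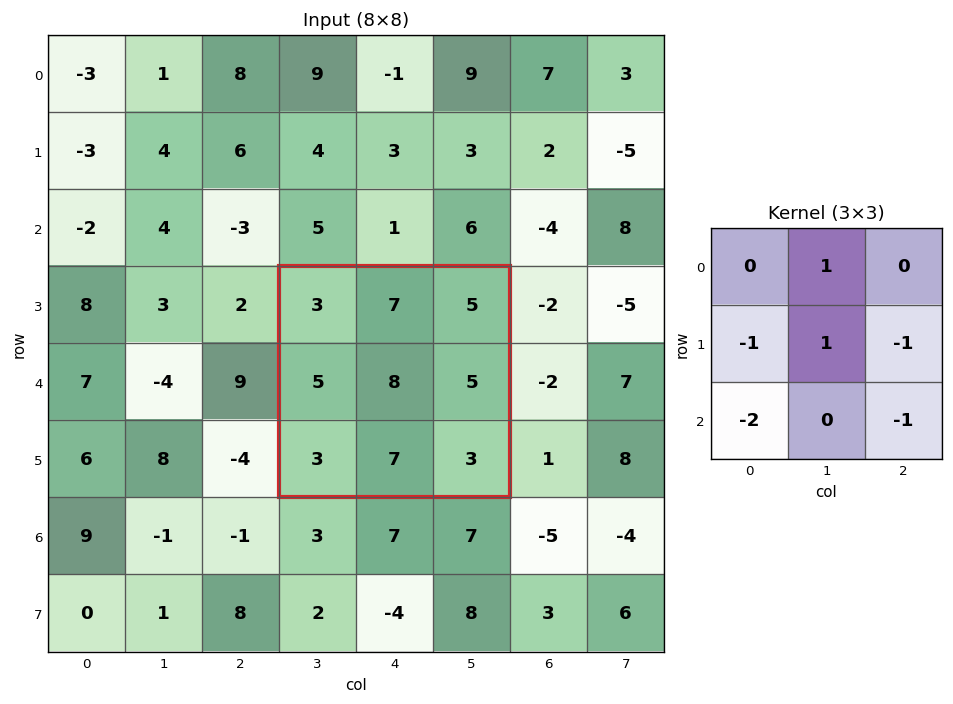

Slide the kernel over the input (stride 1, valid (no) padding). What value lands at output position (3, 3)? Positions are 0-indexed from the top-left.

The receptive field on the input at this output position is [3 7 5 / 5 8 5 / 3 7 3]. Elementwise product with the kernel and sum: 7·1 + 5·-1 + 8·1 + 5·-1 + 3·-2 + 3·-1.

-4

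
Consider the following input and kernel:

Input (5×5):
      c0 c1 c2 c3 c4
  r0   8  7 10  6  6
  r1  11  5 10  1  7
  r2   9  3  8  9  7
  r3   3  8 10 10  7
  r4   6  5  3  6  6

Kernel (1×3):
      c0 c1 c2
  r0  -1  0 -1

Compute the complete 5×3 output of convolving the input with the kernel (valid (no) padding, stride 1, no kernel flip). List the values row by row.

Output[0,0]: The receptive field on the input at this output position is [8 7 10]. Elementwise product with the kernel and sum: 8·-1 + 10·-1.
Output[0,1]: The receptive field on the input at this output position is [7 10 6]. Elementwise product with the kernel and sum: 7·-1 + 6·-1.

-18 -13 -16
-21 -6 -17
-17 -12 -15
-13 -18 -17
-9 -11 -9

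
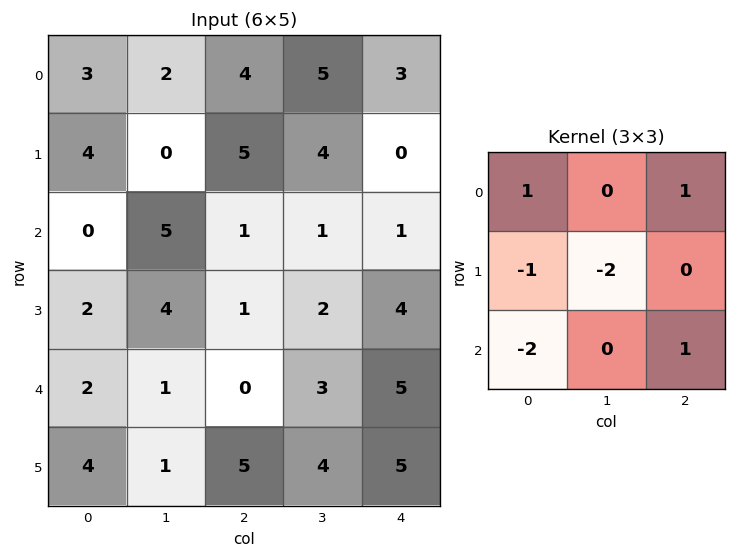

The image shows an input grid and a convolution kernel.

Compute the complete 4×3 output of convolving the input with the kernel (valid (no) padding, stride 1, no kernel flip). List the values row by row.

4 -12 -7
-4 -9 4
-13 1 2
-4 7 -6

Output[0,0]: The receptive field on the input at this output position is [3 2 4 / 4 0 5 / 0 5 1]. Elementwise product with the kernel and sum: 3·1 + 4·1 + 4·-1 + 0·-2 + 0·-2 + 1·1.
Output[0,1]: The receptive field on the input at this output position is [2 4 5 / 0 5 4 / 5 1 1]. Elementwise product with the kernel and sum: 2·1 + 5·1 + 0·-1 + 5·-2 + 5·-2 + 1·1.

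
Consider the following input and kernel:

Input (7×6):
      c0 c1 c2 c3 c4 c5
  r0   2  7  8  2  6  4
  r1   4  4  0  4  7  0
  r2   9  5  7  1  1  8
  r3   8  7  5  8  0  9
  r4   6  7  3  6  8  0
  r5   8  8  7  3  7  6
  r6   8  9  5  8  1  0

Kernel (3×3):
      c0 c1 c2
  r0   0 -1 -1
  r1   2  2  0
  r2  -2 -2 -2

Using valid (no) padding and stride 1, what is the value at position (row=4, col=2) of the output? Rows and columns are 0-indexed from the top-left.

The receptive field on the input at this output position is [3 6 8 / 7 3 7 / 5 8 1]. Elementwise product with the kernel and sum: 6·-1 + 8·-1 + 7·2 + 3·2 + 5·-2 + 8·-2 + 1·-2.

-22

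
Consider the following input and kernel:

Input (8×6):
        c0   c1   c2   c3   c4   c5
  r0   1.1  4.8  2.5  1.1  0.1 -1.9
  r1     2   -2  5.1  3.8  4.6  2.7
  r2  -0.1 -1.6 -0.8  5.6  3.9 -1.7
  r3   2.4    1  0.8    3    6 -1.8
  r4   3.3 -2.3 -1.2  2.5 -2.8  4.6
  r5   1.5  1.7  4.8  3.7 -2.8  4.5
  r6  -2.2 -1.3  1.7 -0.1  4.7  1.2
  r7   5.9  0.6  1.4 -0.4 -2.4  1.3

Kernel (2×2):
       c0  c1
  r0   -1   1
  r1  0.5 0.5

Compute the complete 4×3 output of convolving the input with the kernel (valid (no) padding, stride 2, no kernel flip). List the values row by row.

Output[0,0]: The receptive field on the input at this output position is [1.1 4.8 / 2 -2]. Elementwise product with the kernel and sum: 1.1·-1 + 4.8·1 + 2·0.5 + -2·0.5.
Output[0,1]: The receptive field on the input at this output position is [2.5 1.1 / 5.1 3.8]. Elementwise product with the kernel and sum: 2.5·-1 + 1.1·1 + 5.1·0.5 + 3.8·0.5.

3.7 3.05 1.65
0.2 8.3 -3.5
-4 7.95 8.25
4.15 -1.3 -4.05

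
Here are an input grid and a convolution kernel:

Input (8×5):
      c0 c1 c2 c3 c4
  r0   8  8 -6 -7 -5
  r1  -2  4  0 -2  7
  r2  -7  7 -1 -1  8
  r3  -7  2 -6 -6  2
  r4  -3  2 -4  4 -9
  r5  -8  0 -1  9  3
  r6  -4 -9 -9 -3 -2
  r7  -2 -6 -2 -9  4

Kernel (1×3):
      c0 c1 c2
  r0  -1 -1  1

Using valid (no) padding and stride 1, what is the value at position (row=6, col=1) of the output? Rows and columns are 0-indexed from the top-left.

The receptive field on the input at this output position is [-9 -9 -3]. Elementwise product with the kernel and sum: -9·-1 + -9·-1 + -3·1.

15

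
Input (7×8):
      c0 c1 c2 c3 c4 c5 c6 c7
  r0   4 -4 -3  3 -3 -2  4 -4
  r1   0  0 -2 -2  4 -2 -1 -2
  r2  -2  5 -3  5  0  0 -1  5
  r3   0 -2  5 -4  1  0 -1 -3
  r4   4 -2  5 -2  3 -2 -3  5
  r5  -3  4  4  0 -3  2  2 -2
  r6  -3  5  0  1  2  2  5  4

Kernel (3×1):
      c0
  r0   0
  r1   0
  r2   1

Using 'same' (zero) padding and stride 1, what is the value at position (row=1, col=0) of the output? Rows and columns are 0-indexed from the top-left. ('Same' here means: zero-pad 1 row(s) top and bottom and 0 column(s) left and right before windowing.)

-2

The receptive field on the zero-padded input at this output position is [4 / 0 / -2]. Elementwise product with the kernel and sum: -2·1.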